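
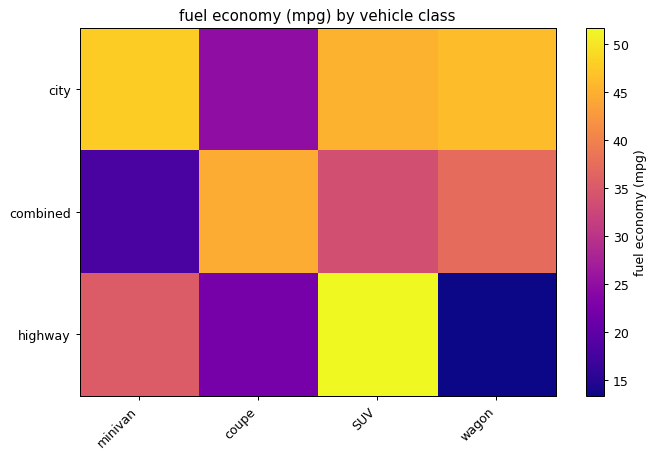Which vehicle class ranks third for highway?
coupe

Top 4 for highway: SUV ≈ 50, minivan ≈ 35, coupe ≈ 20, wagon ≈ 15.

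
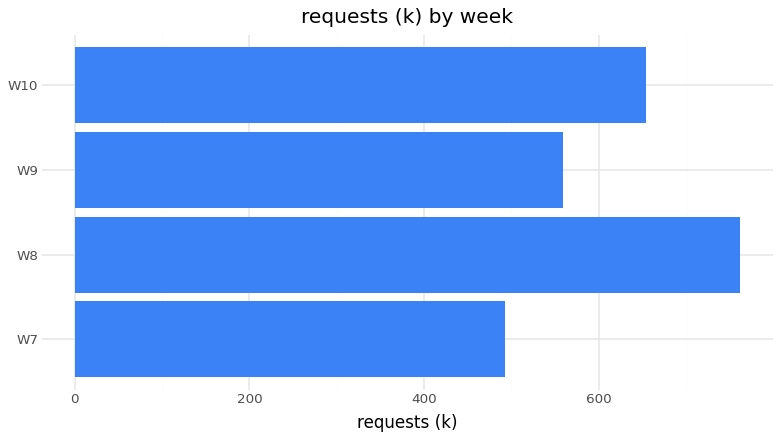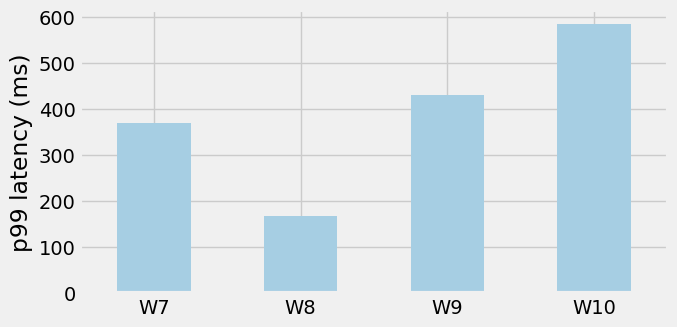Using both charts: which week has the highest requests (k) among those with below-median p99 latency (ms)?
Chart 2 median p99 latency (ms) ≈ 400; below-median weeks: W7, W8. Among those, W8 has the highest requests (k) (≈ 800).

W8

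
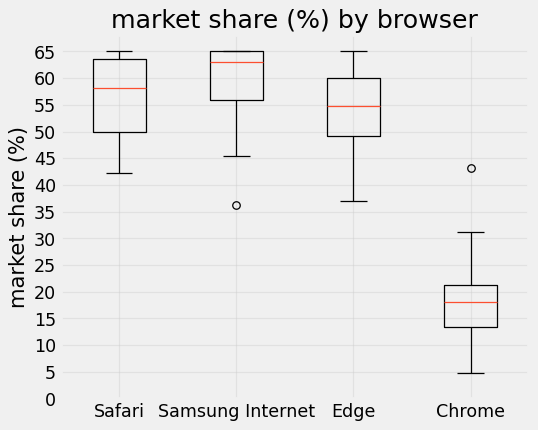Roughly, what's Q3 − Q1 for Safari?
≈ 15

Q3 ≈ 65, Q1 ≈ 50; IQR ≈ 15.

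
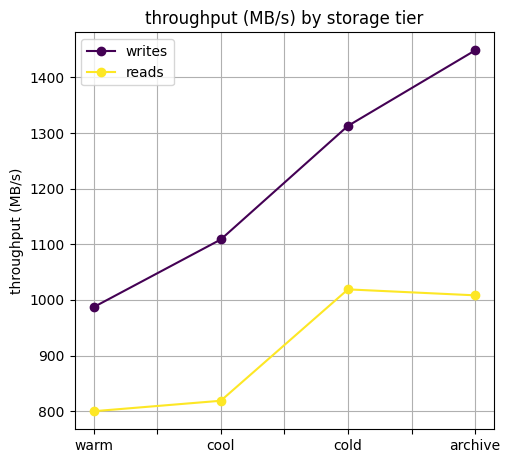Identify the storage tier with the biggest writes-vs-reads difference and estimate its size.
archive: writes ≈ 1400, reads ≈ 1000 → gap ≈ 400. Next-largest (cold) is only ≈ 300.

archive, ≈ 400 MB/s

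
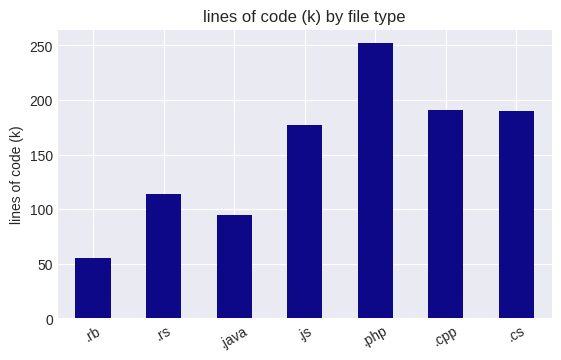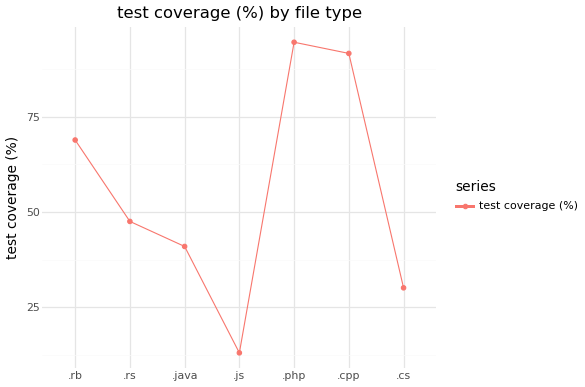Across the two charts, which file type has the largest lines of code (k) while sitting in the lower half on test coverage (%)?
Chart 2 median test coverage (%) ≈ 50; below-median file types: .java, .js, .cs. Among those, .cs has the highest lines of code (k) (≈ 200).

.cs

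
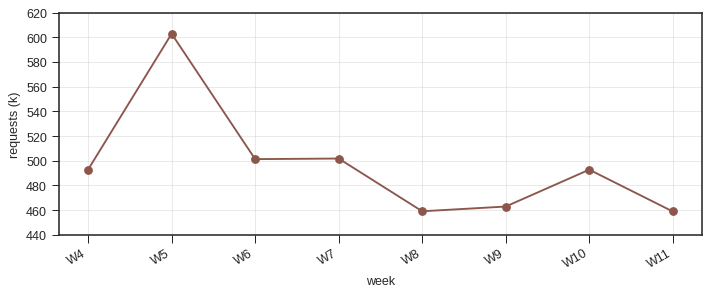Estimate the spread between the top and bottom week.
≈ 140

Max W5 ≈ 600, min W11 ≈ 460; range ≈ 140.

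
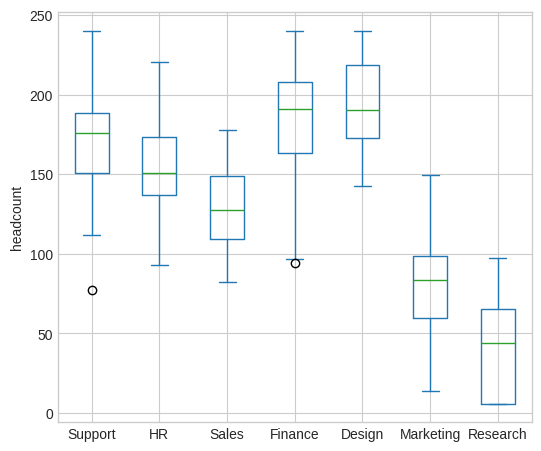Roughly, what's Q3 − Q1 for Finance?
≈ 40

Q3 ≈ 200, Q1 ≈ 160; IQR ≈ 40.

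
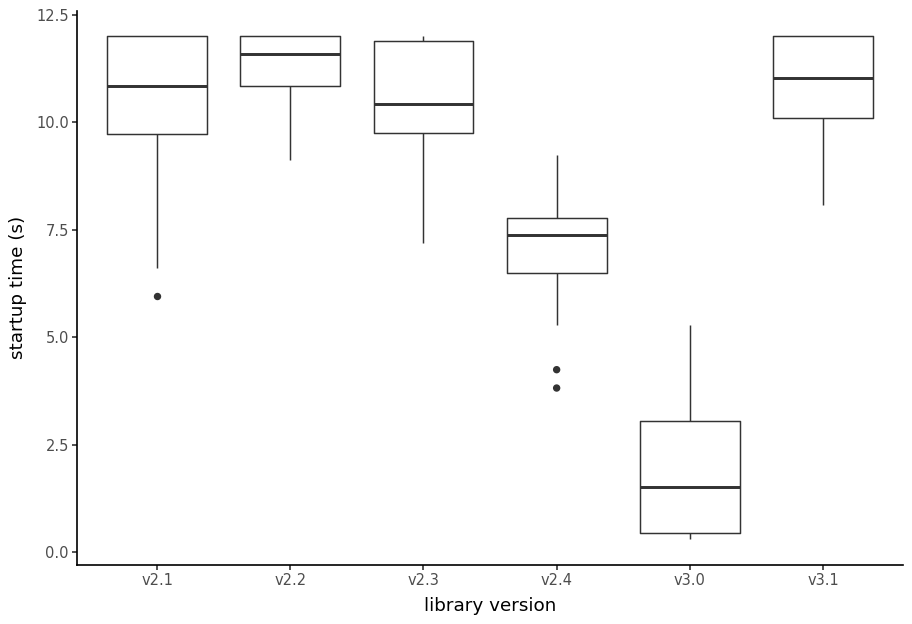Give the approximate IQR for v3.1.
≈ 2

Q3 ≈ 12, Q1 ≈ 10; IQR ≈ 2.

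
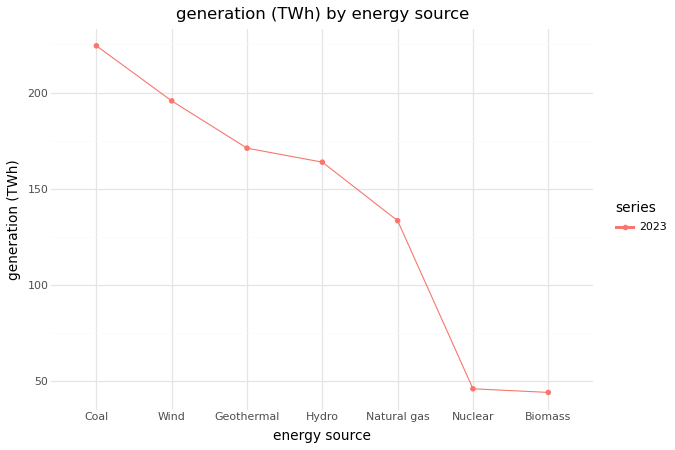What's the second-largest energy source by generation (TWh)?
Wind

Top 3: Coal ≈ 220, Wind ≈ 200, Geothermal ≈ 180.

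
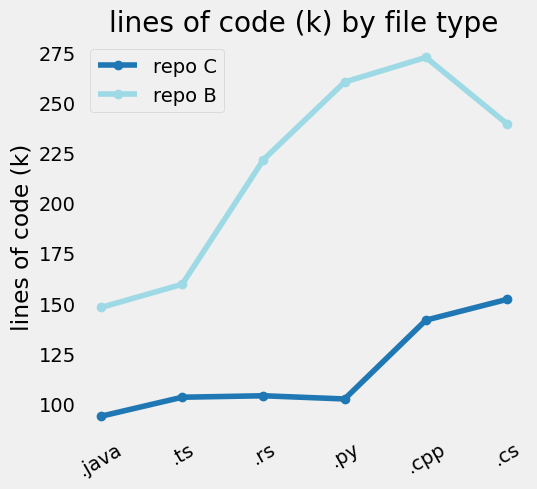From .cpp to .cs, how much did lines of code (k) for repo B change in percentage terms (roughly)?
≈ -14.3%

.cpp ≈ 280, .cs ≈ 240; (240 − 280) / 280 ≈ -14.3%.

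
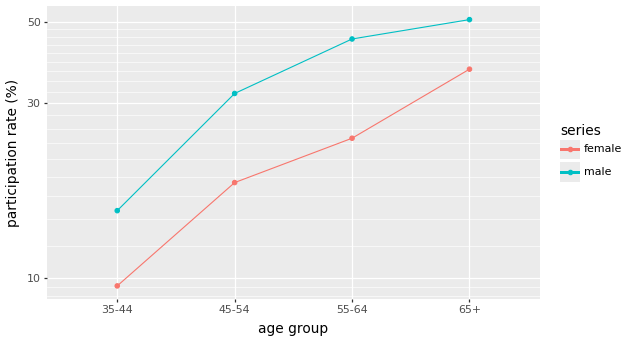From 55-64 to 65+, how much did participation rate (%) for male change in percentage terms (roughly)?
55-64 ≈ 45, 65+ ≈ 50; (50 − 45) / 45 ≈ +11.1%.

≈ +11.1%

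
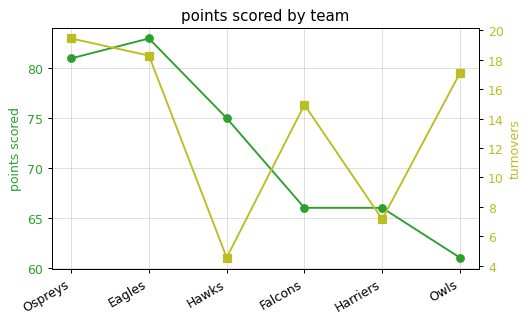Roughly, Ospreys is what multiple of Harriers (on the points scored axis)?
Ospreys ≈ 80, Harriers ≈ 66; 80/66 ≈ 1.21.

≈ 1.21×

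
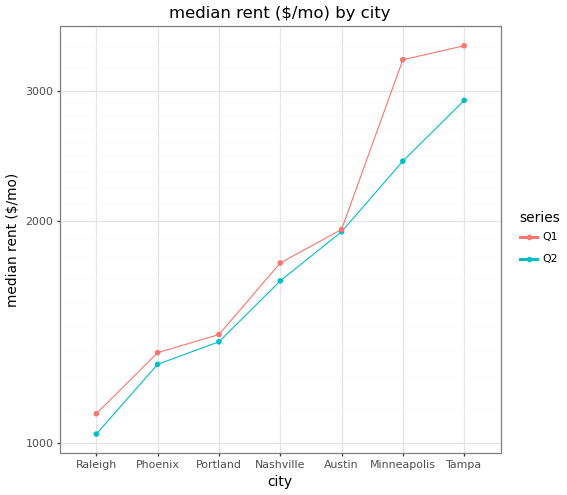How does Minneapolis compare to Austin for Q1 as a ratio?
Minneapolis ≈ 3500, Austin ≈ 2000; 3500/2000 ≈ 1.75.

≈ 1.75×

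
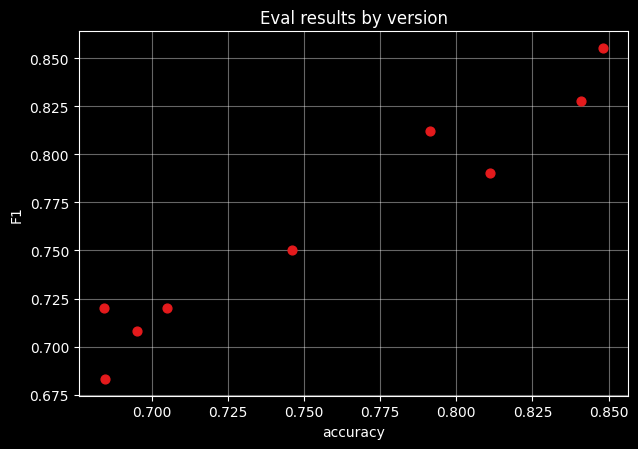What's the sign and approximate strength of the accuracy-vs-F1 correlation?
positive, strong

Points are positively correlated; strong (|r| ≈ 1.0).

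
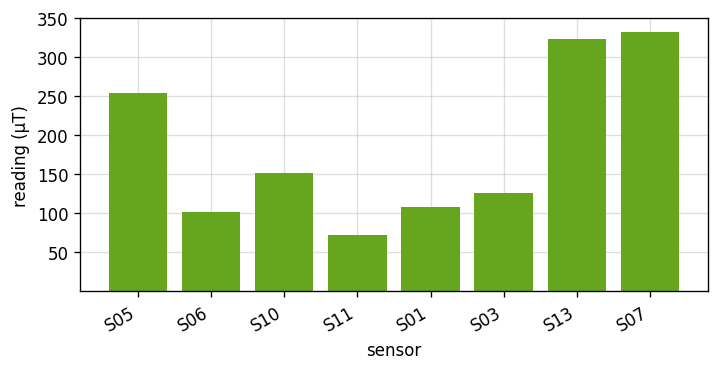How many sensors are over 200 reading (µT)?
Above 200: S05, S13, S07.

3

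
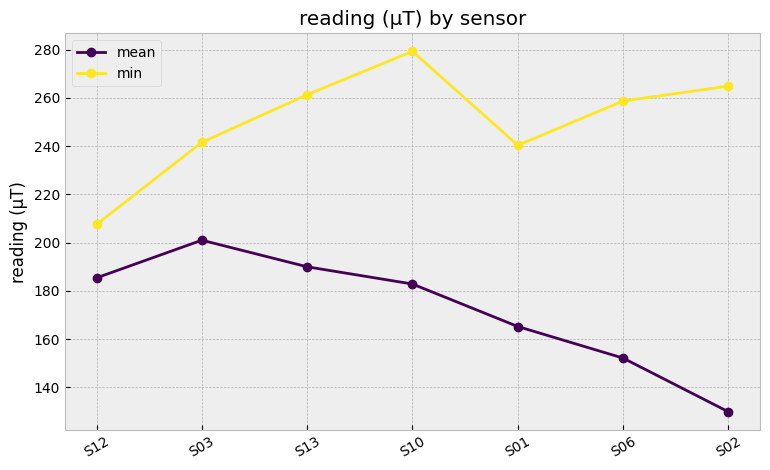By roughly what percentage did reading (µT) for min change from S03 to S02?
S03 ≈ 240, S02 ≈ 260; (260 − 240) / 240 ≈ +8.3%.

≈ +8.3%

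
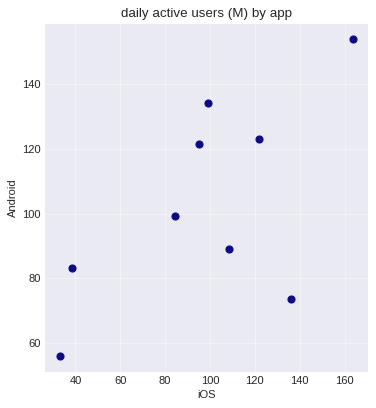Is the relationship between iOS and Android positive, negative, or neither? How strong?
Points are positively correlated; moderate (|r| ≈ 0.6).

positive, moderate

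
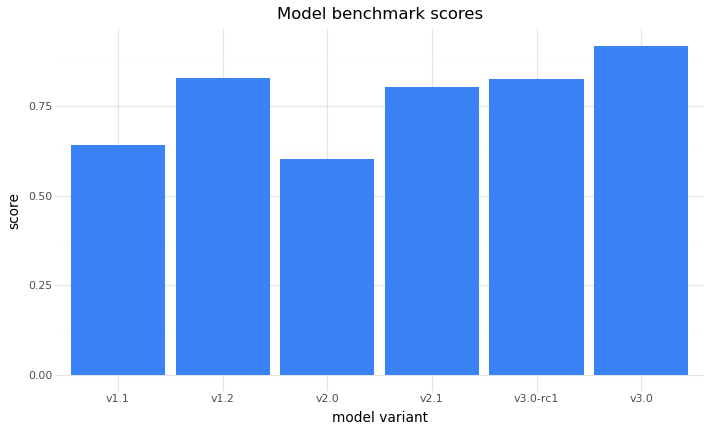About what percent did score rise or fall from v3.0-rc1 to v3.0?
v3.0-rc1 ≈ 0.8, v3.0 ≈ 0.9; (0.9 − 0.8) / 0.8 ≈ +12.5%.

≈ +12.5%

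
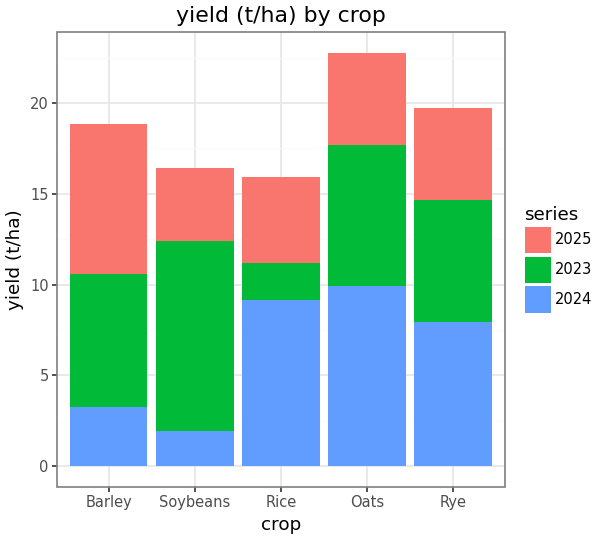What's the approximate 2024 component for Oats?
2024 top ≈ 10, bottom ≈ 0; segment ≈ 10.

≈ 10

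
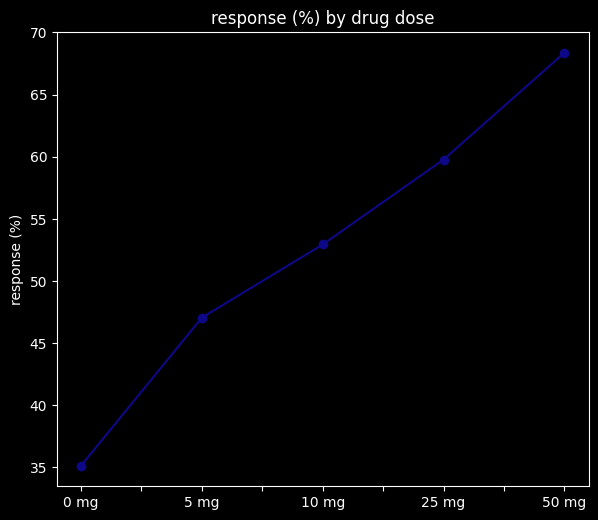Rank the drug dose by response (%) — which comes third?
10 mg

Top 4: 50 mg ≈ 70, 25 mg ≈ 60, 10 mg ≈ 55, 5 mg ≈ 45.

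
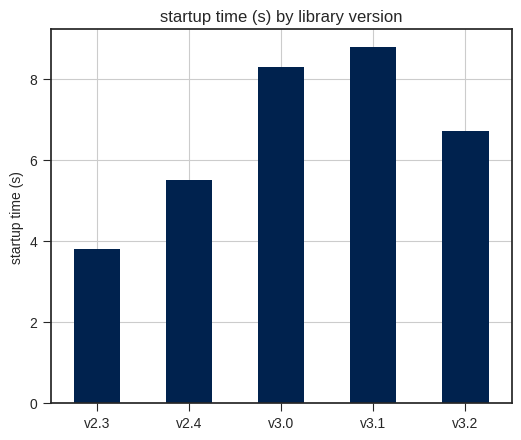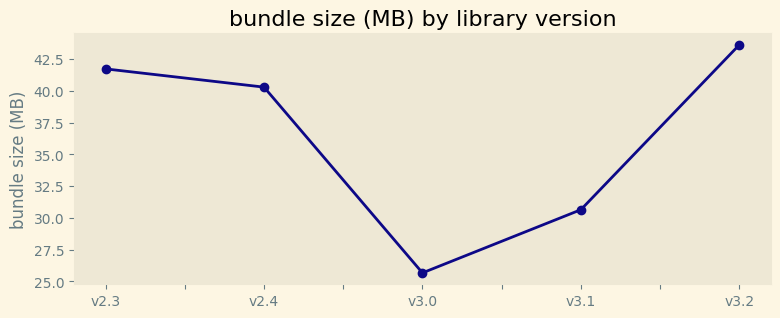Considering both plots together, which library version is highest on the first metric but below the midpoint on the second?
v3.1

Chart 2 median bundle size (MB) ≈ 40; below-median library versions: v3.0, v3.1. Among those, v3.1 has the highest startup time (s) (≈ 9).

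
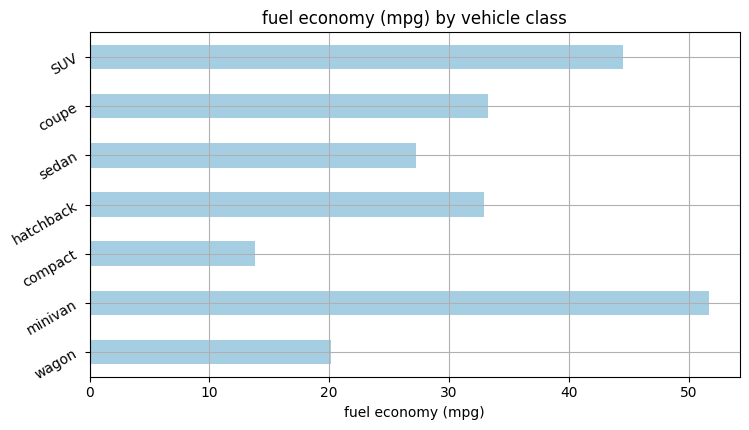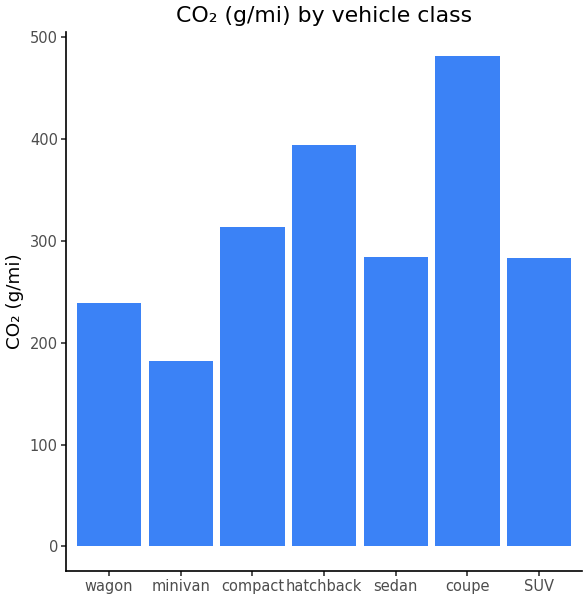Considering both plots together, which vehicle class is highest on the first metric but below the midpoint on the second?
Chart 2 median CO₂ (g/mi) ≈ 300; below-median vehicle classes: wagon, minivan, SUV. Among those, minivan has the highest fuel economy (mpg) (≈ 50).

minivan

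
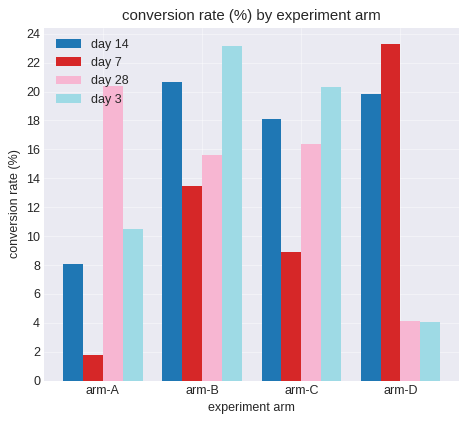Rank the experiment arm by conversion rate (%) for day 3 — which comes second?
Top 3 for day 3: arm-B ≈ 24, arm-C ≈ 20, arm-A ≈ 10.

arm-C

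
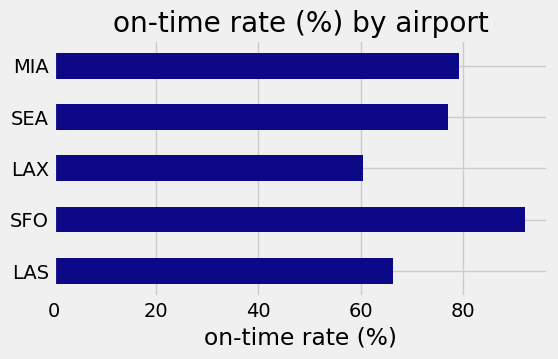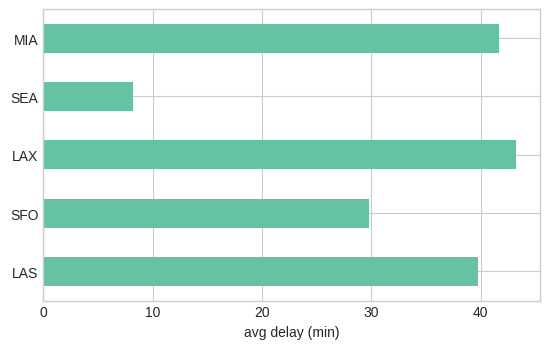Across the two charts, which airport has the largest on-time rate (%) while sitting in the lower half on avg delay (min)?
Chart 2 median avg delay (min) ≈ 40; below-median airports: SFO, SEA. Among those, SFO has the highest on-time rate (%) (≈ 90).

SFO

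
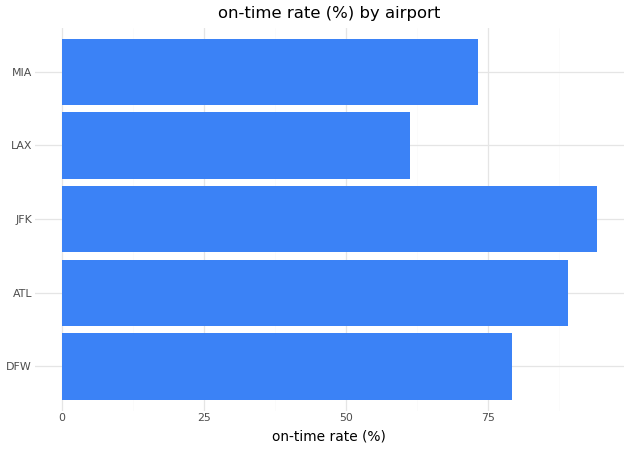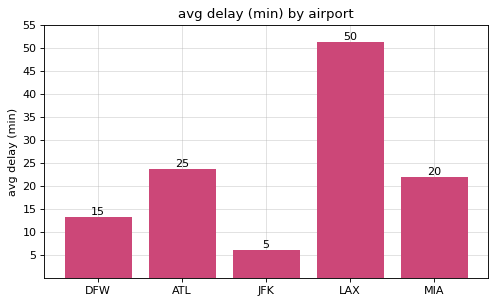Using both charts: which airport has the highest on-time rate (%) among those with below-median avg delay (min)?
JFK

Chart 2 median avg delay (min) ≈ 20; below-median airports: DFW, JFK. Among those, JFK has the highest on-time rate (%) (≈ 90).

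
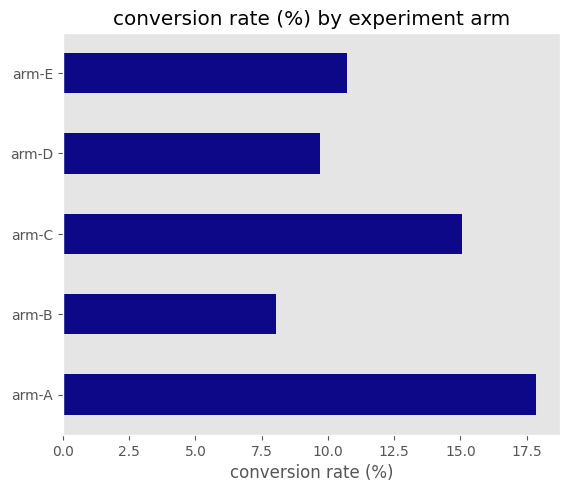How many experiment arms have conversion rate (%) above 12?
2

Above 12: arm-A, arm-C.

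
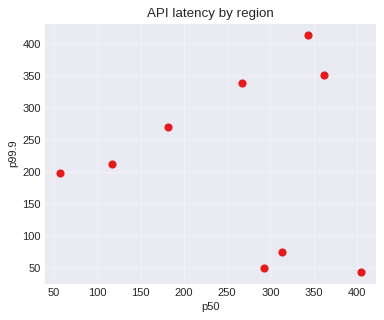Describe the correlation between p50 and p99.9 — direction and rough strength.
Points are roughly uncorrelated; weak (|r| ≈ 0.1).

no clear correlation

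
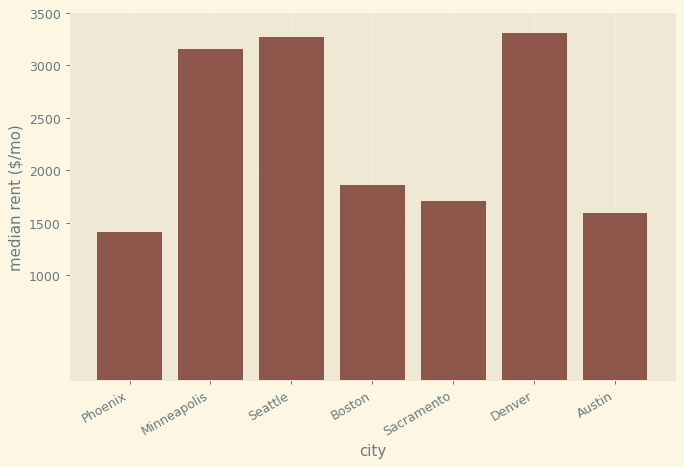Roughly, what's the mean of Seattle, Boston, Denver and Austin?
(3500 + 2000 + 3500 + 1500) / 4 ≈ 2625.

≈ 2625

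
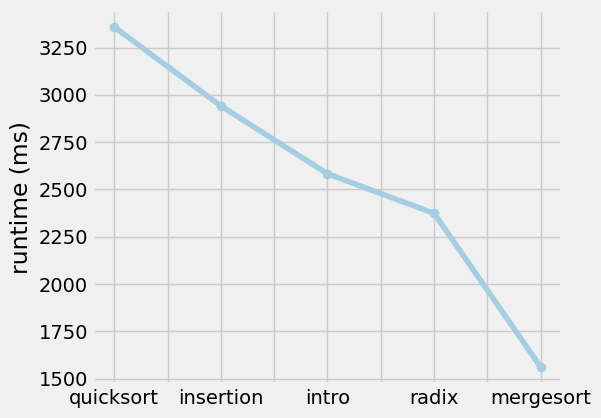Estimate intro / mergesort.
≈ 1.62×

intro ≈ 2600, mergesort ≈ 1600; 2600/1600 ≈ 1.62.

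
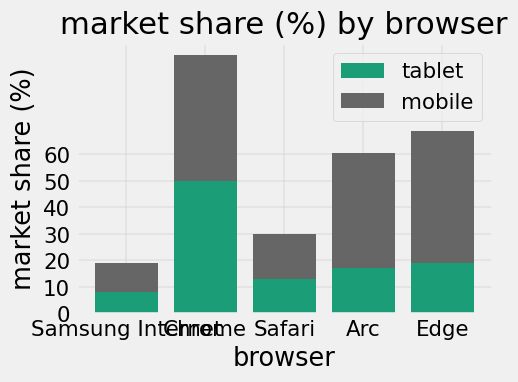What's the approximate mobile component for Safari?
≈ 20

mobile top ≈ 30, bottom ≈ 10; segment ≈ 20.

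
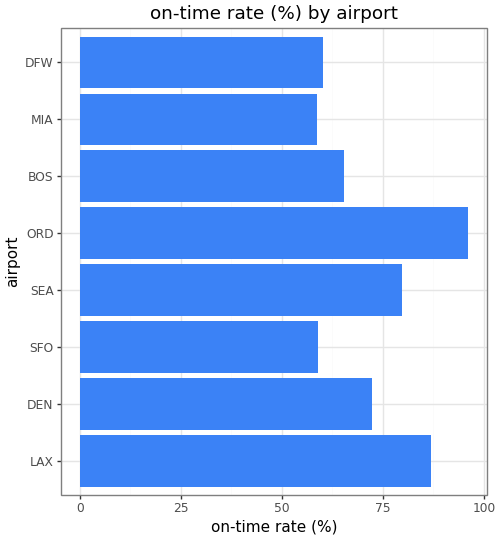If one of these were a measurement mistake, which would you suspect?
ORD ≈ 100; the rest sit between ≈ 60 and ≈ 90.

ORD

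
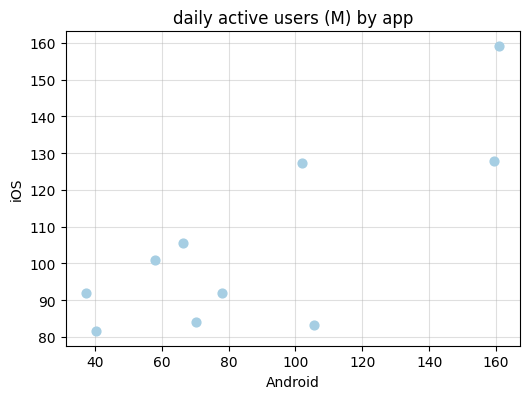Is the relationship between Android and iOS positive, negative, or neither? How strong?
Points are positively correlated; strong (|r| ≈ 0.8).

positive, strong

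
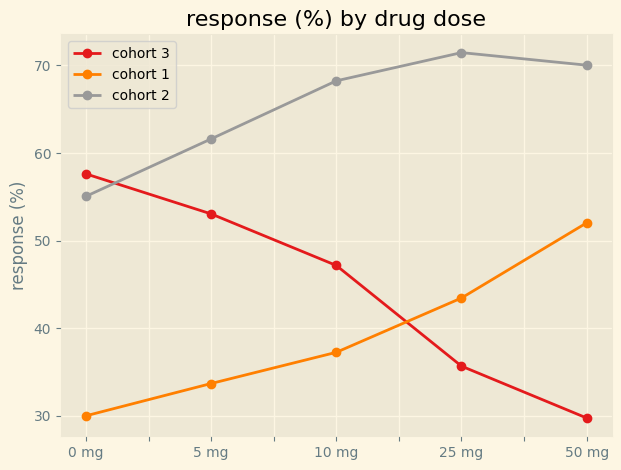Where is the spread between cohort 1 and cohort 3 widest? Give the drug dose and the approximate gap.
0 mg, ≈ 30 %

0 mg: cohort 1 ≈ 30, cohort 3 ≈ 60 → gap ≈ 30. Next-largest (50 mg) is only ≈ 20.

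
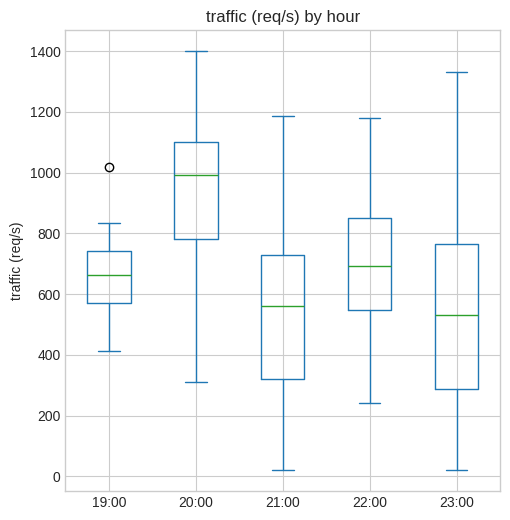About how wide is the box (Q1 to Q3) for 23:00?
≈ 450

Q3 ≈ 750, Q1 ≈ 300; IQR ≈ 450.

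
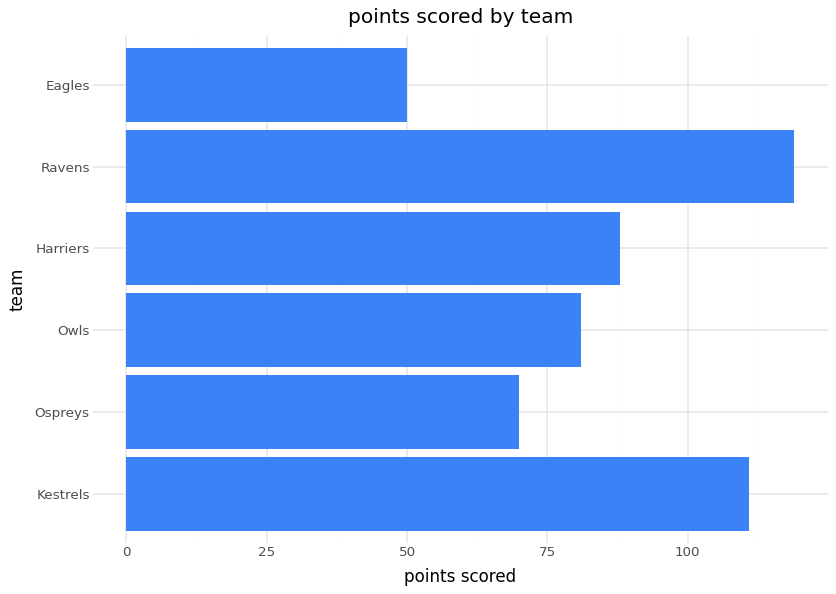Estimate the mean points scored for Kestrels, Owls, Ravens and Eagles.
≈ 90

(110 + 80 + 120 + 50) / 4 ≈ 90.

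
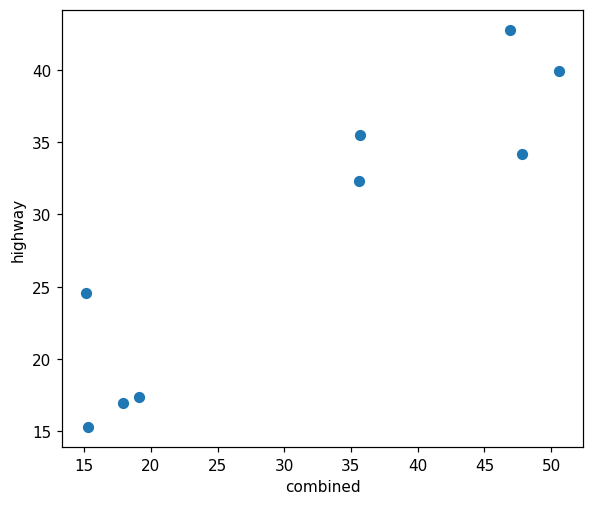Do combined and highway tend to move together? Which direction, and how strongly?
positive, strong

Points are positively correlated; strong (|r| ≈ 0.9).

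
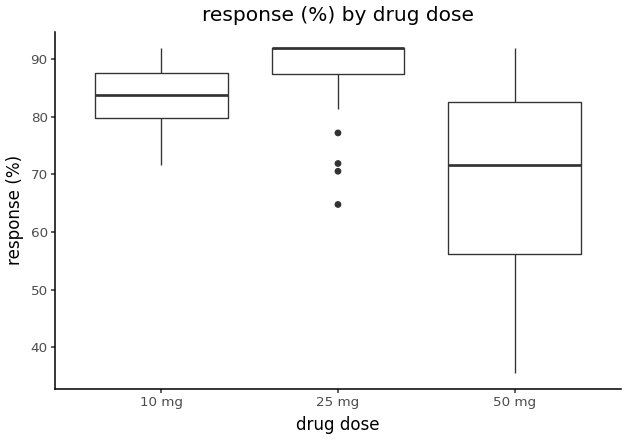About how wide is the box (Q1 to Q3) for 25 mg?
Q3 ≈ 92, Q1 ≈ 88; IQR ≈ 4.

≈ 4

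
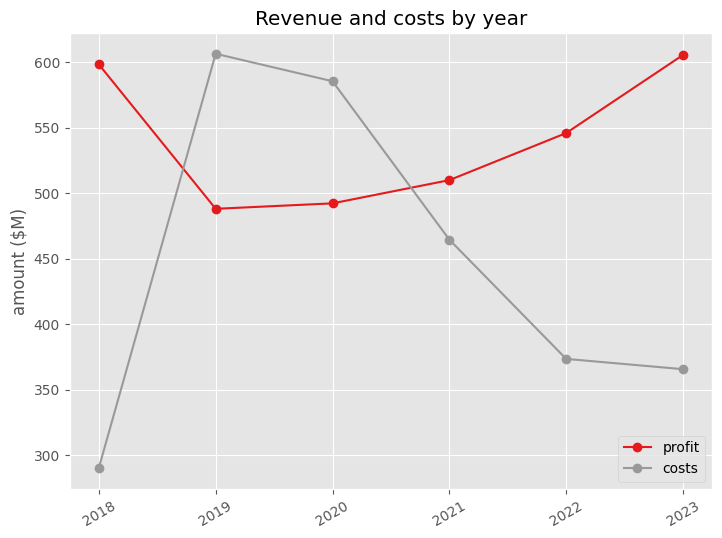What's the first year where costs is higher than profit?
2019

2018: costs ≈ 300 vs profit ≈ 600 (not yet); 2019: costs ≈ 600 vs profit ≈ 500 (first crossover).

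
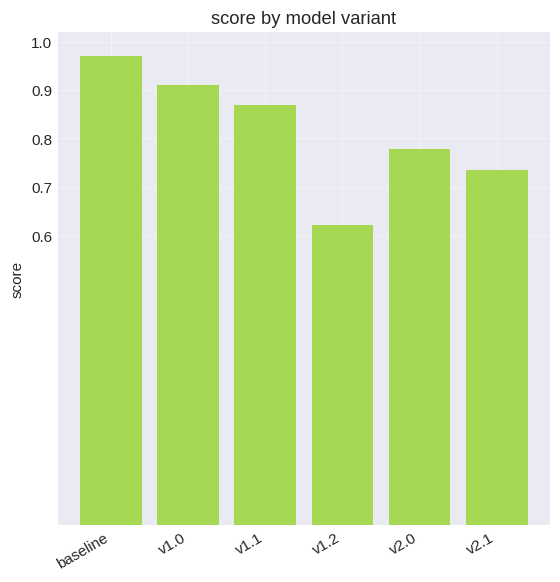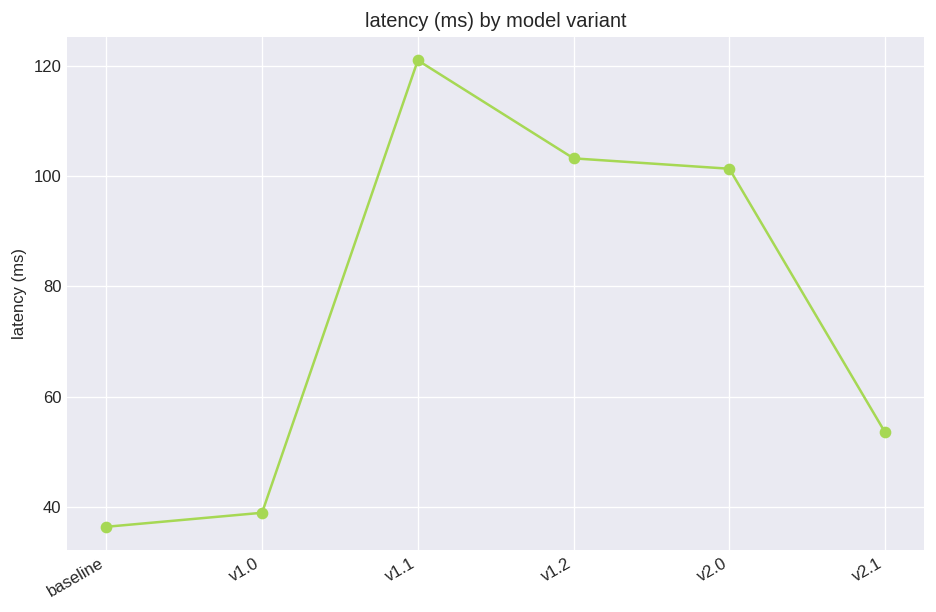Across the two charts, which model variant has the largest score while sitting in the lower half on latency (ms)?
Chart 2 median latency (ms) ≈ 80; below-median model variants: baseline, v1.0, v2.1. Among those, baseline has the highest score (≈ 1).

baseline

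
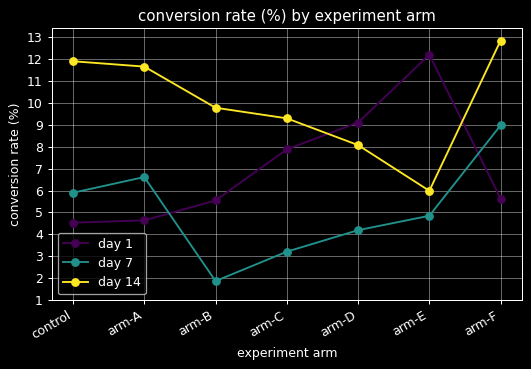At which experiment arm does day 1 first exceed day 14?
arm-D

arm-C: day 1 ≈ 8 vs day 14 ≈ 9 (not yet); arm-D: day 1 ≈ 9 vs day 14 ≈ 8 (first crossover).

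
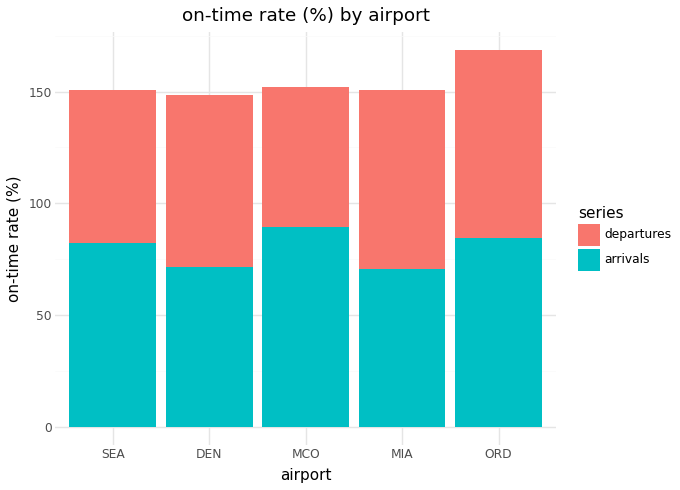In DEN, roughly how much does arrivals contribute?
arrivals top ≈ 80, bottom ≈ 0; segment ≈ 80.

≈ 80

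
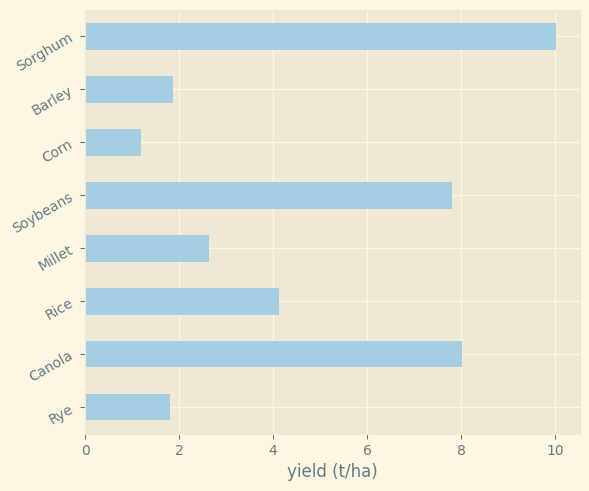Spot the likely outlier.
Sorghum ≈ 10; the rest sit between ≈ 1 and ≈ 8.

Sorghum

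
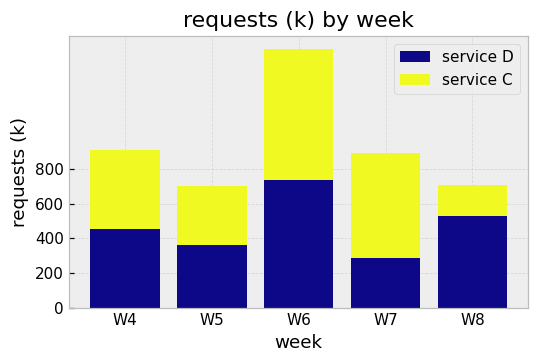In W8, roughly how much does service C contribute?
service C top ≈ 800, bottom ≈ 600; segment ≈ 200.

≈ 200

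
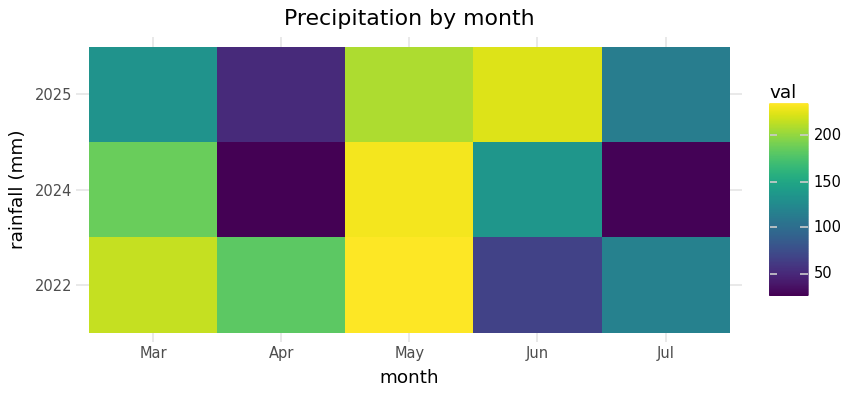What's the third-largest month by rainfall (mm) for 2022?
Apr

Top 4 for 2022: May ≈ 240, Mar ≈ 220, Apr ≈ 180, Jul ≈ 120.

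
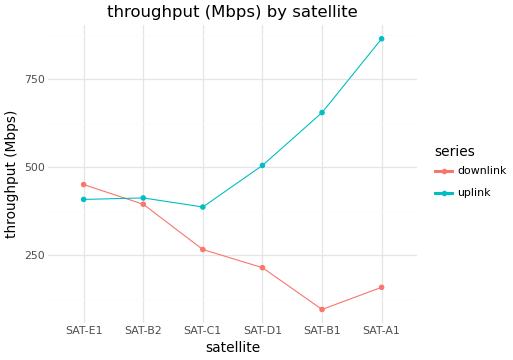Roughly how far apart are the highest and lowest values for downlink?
≈ 400

Max SAT-E1 ≈ 500, min SAT-B1 ≈ 100; range ≈ 400.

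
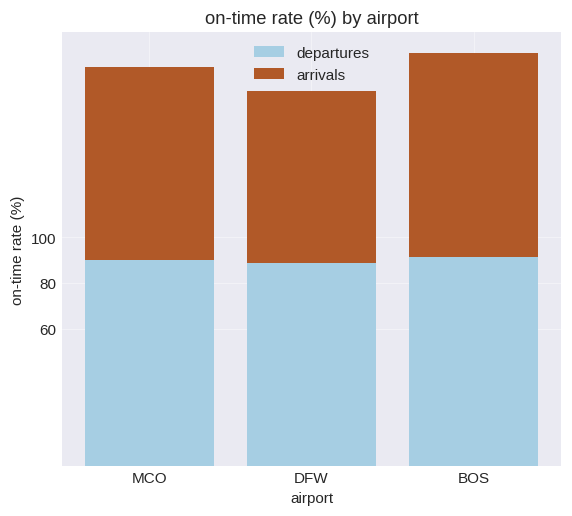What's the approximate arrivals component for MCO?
≈ 80

arrivals top ≈ 180, bottom ≈ 100; segment ≈ 80.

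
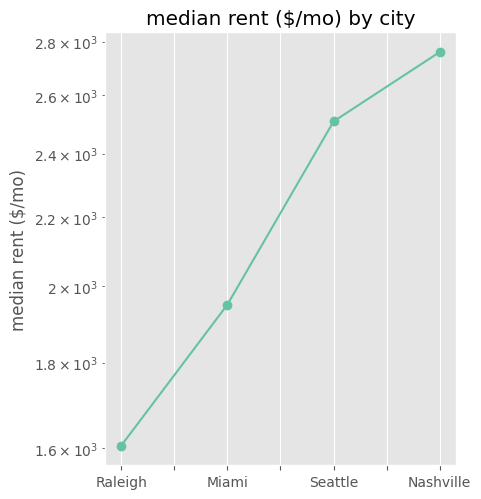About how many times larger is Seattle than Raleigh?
Seattle ≈ 2500, Raleigh ≈ 1600; 2500/1600 ≈ 1.56.

≈ 1.56×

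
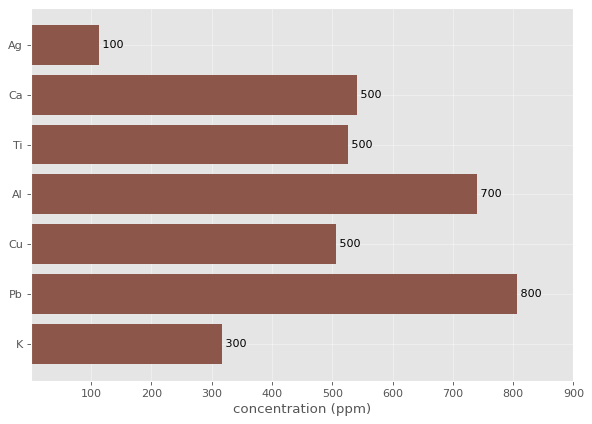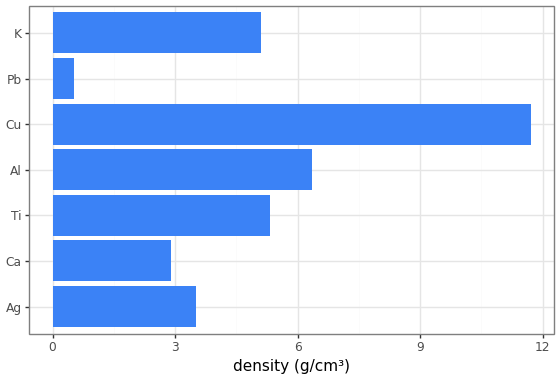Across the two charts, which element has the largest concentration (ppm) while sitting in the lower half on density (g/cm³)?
Chart 2 median density (g/cm³) ≈ 6; below-median elements: Ag, Ca, Pb. Among those, Pb has the highest concentration (ppm) (≈ 800).

Pb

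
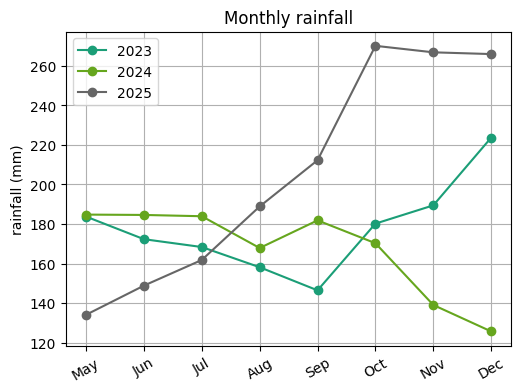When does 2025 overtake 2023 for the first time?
Aug

Jul: 2025 ≈ 160 vs 2023 ≈ 160 (not yet); Aug: 2025 ≈ 180 vs 2023 ≈ 160 (first crossover).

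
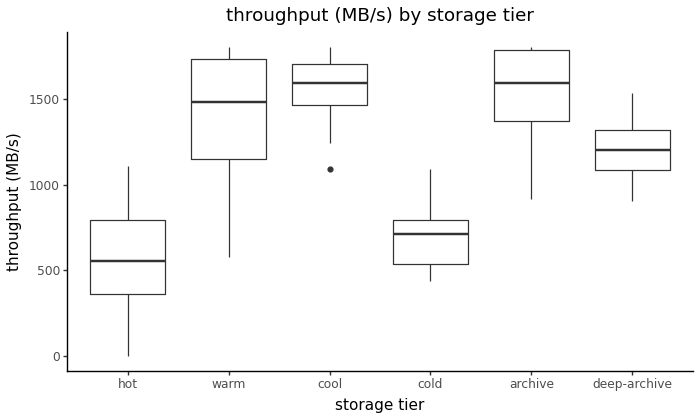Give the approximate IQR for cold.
≈ 300

Q3 ≈ 800, Q1 ≈ 500; IQR ≈ 300.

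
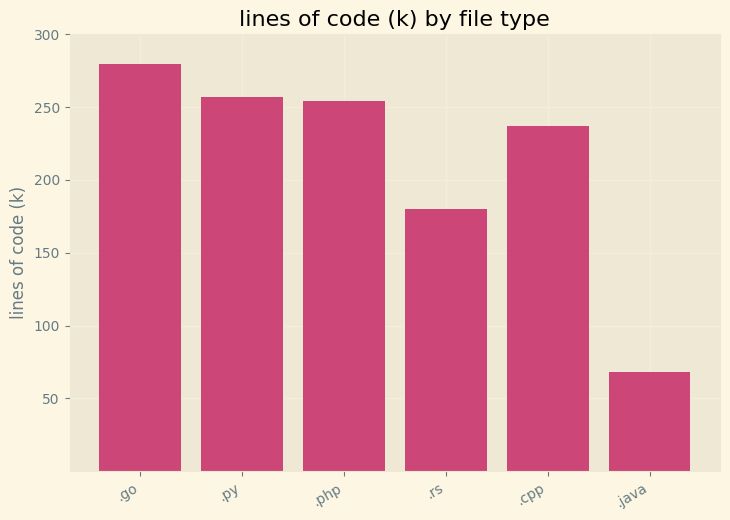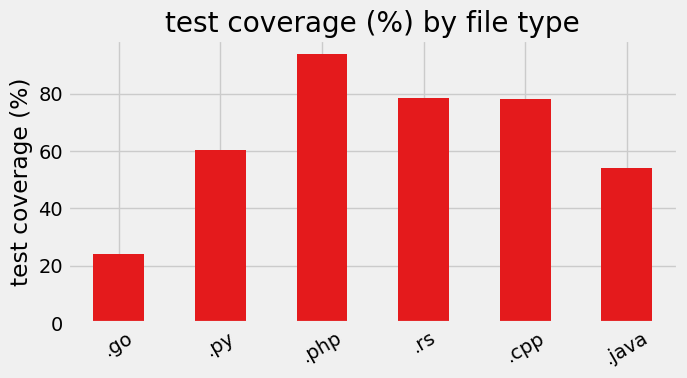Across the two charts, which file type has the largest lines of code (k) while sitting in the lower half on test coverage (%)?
.go

Chart 2 median test coverage (%) ≈ 70; below-median file types: .go, .py, .java. Among those, .go has the highest lines of code (k) (≈ 300).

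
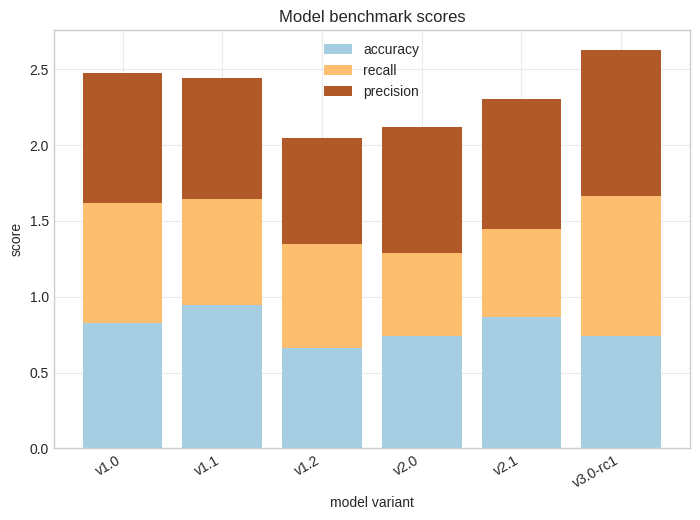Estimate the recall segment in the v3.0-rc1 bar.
recall top ≈ 1.5, bottom ≈ 0.5; segment ≈ 1.0.

≈ 1.0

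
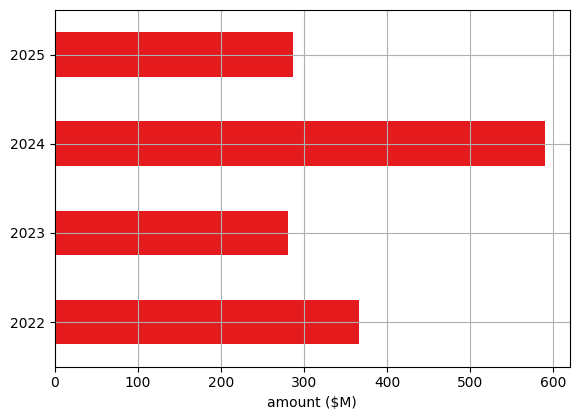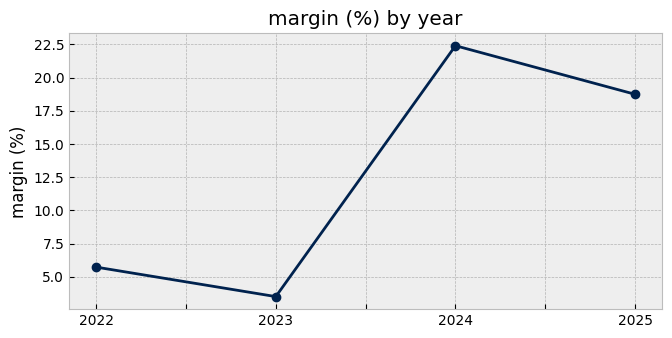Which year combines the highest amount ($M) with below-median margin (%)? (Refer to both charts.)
Chart 2 median margin (%) ≈ 10; below-median years: 2022, 2023. Among those, 2022 has the highest amount ($M) (≈ 400).

2022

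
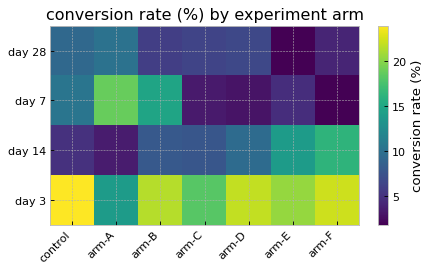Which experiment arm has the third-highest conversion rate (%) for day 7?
control

Top 4 for day 7: arm-A ≈ 18, arm-B ≈ 14, control ≈ 10, arm-E ≈ 4.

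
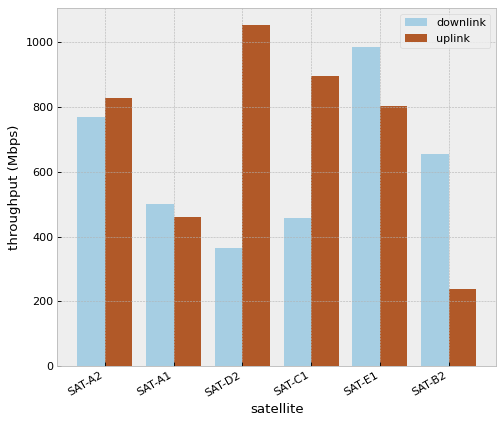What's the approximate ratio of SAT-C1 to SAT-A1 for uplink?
≈ 1.8×

SAT-C1 ≈ 900, SAT-A1 ≈ 500; 900/500 ≈ 1.8.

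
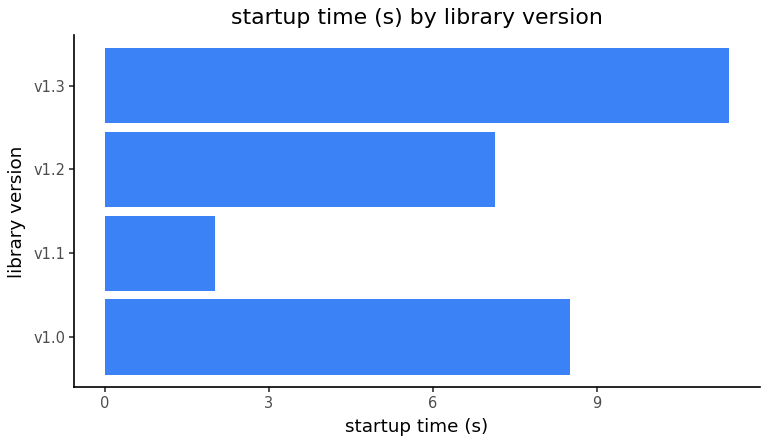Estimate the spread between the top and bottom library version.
≈ 9

Max v1.3 ≈ 11, min v1.1 ≈ 2; range ≈ 9.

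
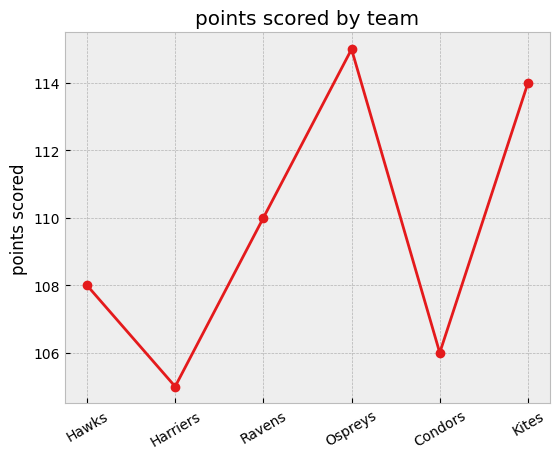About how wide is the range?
Max Ospreys ≈ 115, min Harriers ≈ 105; range ≈ 10.

≈ 10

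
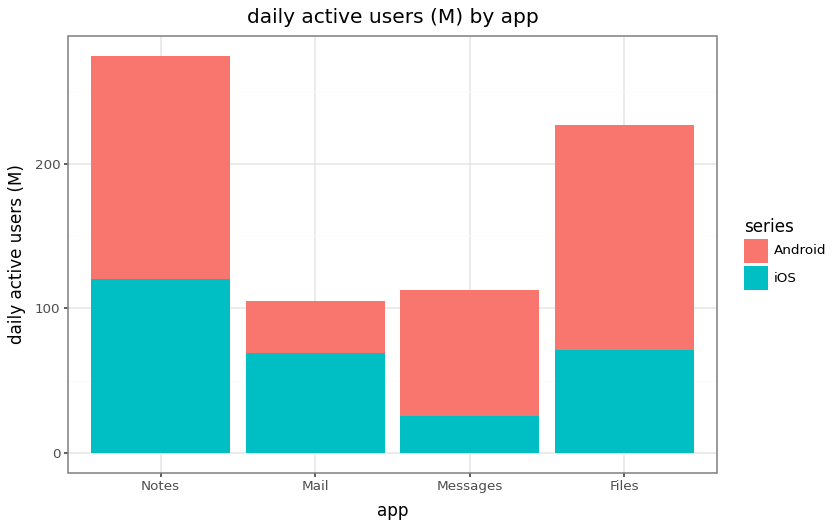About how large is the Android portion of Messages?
≈ 75

Android top ≈ 100, bottom ≈ 25; segment ≈ 75.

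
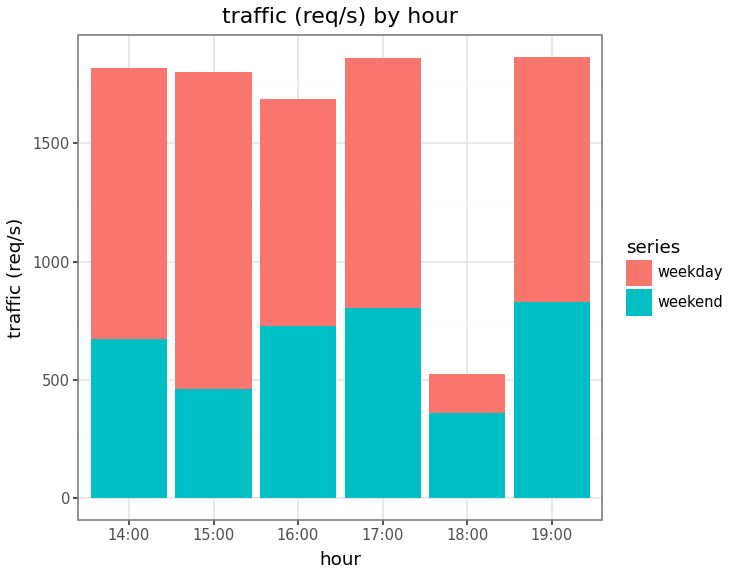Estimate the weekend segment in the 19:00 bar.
≈ 800

weekend top ≈ 800, bottom ≈ 0; segment ≈ 800.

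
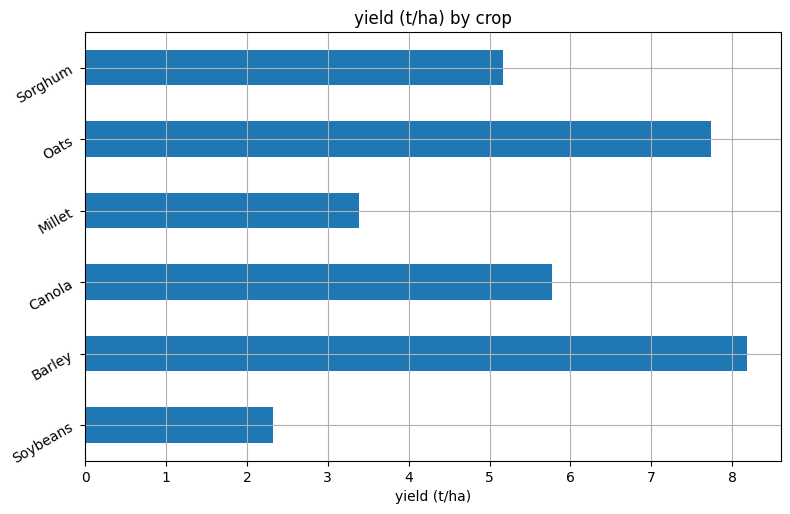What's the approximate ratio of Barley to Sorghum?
Barley ≈ 8, Sorghum ≈ 5; 8/5 ≈ 1.6.

≈ 1.6×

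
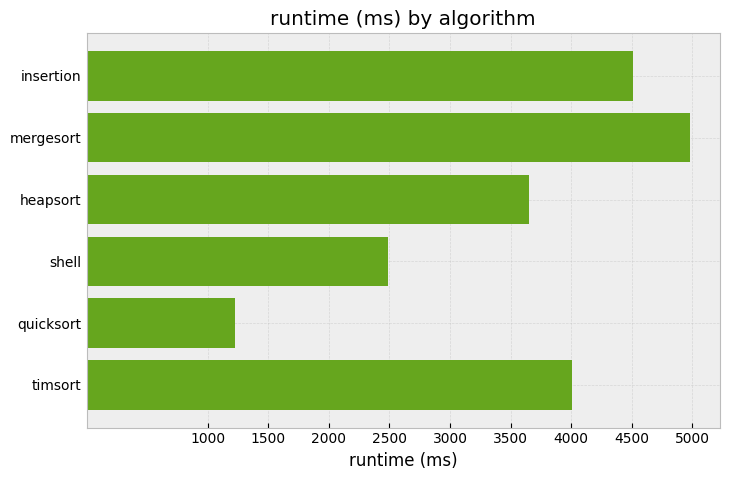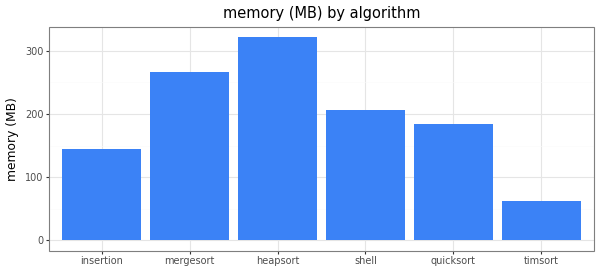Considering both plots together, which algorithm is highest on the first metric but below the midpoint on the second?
Chart 2 median memory (MB) ≈ 200; below-median algorithms: insertion, quicksort, timsort. Among those, insertion has the highest runtime (ms) (≈ 4500).

insertion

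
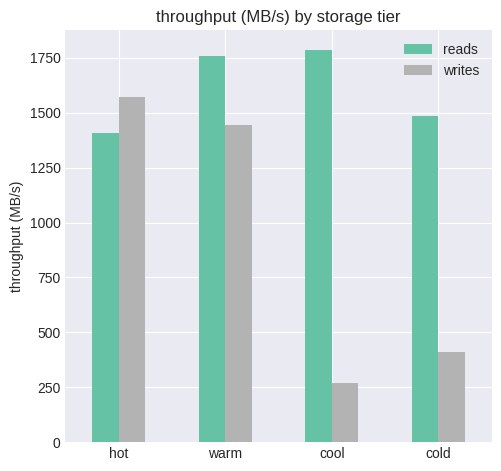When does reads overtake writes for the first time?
hot: reads ≈ 1400 vs writes ≈ 1600 (not yet); warm: reads ≈ 1800 vs writes ≈ 1400 (first crossover).

warm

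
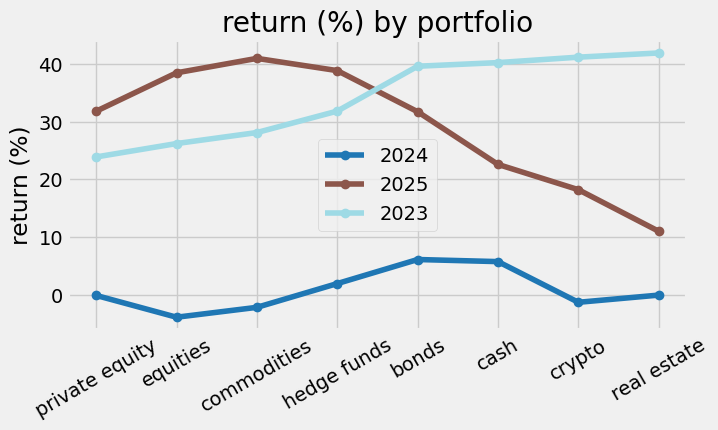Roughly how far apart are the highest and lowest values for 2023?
≈ 15

Max real estate ≈ 40, min private equity ≈ 25; range ≈ 15.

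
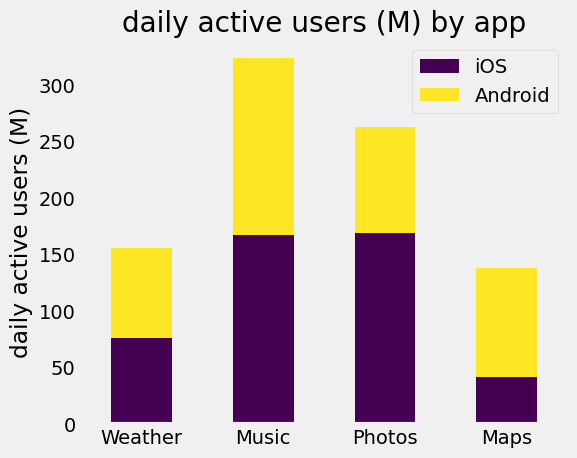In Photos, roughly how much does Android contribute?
Android top ≈ 250, bottom ≈ 150; segment ≈ 100.

≈ 100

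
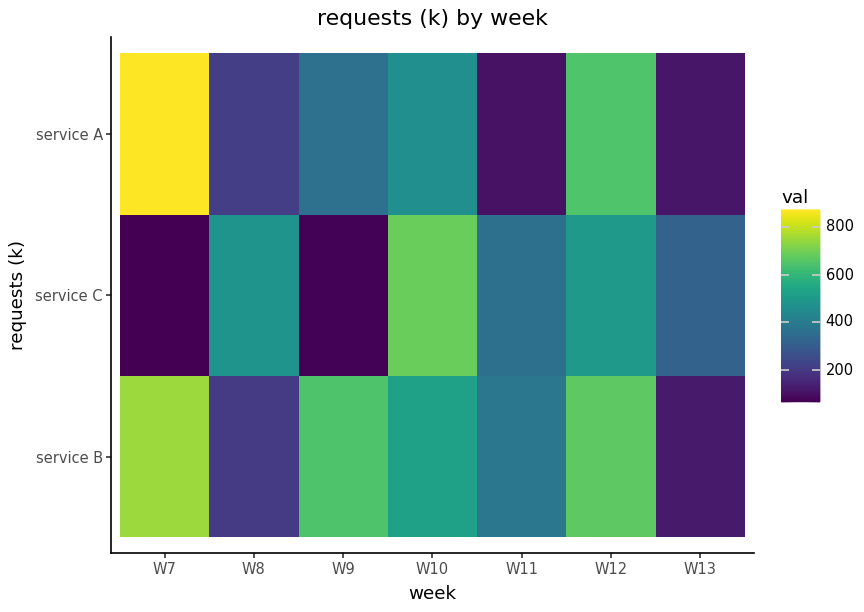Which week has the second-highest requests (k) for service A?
W12

Top 3 for service A: W7 ≈ 900, W12 ≈ 700, W10 ≈ 500.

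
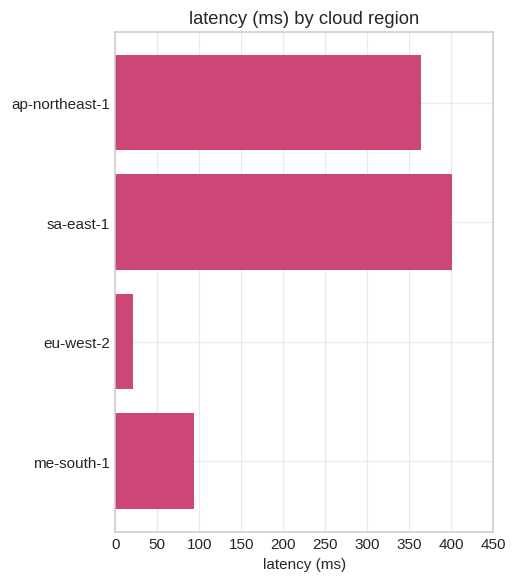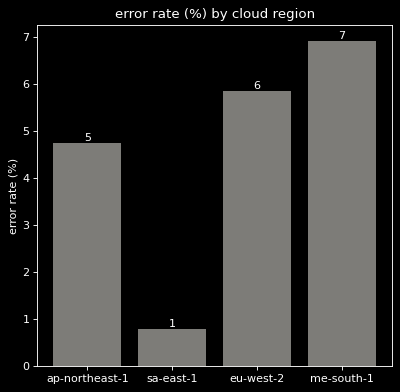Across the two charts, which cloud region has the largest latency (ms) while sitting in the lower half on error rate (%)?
sa-east-1

Chart 2 median error rate (%) ≈ 5; below-median cloud regions: ap-northeast-1, sa-east-1. Among those, sa-east-1 has the highest latency (ms) (≈ 400).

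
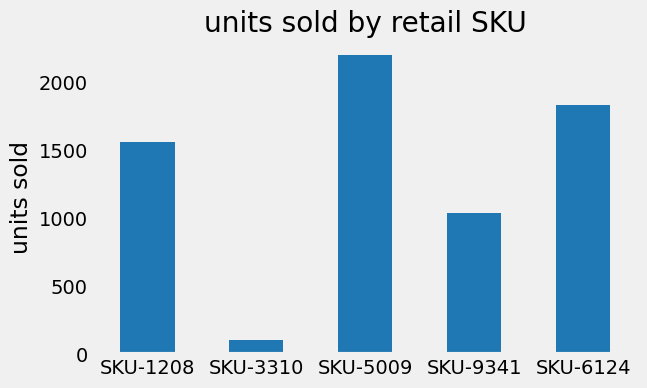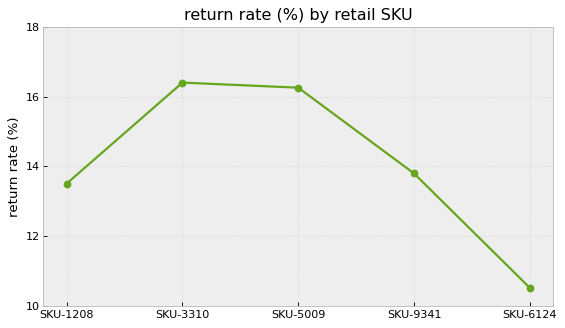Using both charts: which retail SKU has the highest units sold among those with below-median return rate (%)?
SKU-6124

Chart 2 median return rate (%) ≈ 14; below-median retail SKUs: SKU-1208, SKU-6124. Among those, SKU-6124 has the highest units sold (≈ 2000).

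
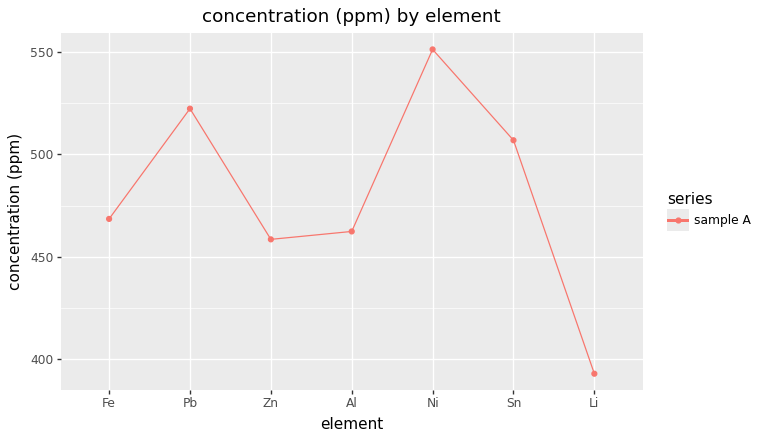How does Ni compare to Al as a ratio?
Ni ≈ 560, Al ≈ 460; 560/460 ≈ 1.22.

≈ 1.22×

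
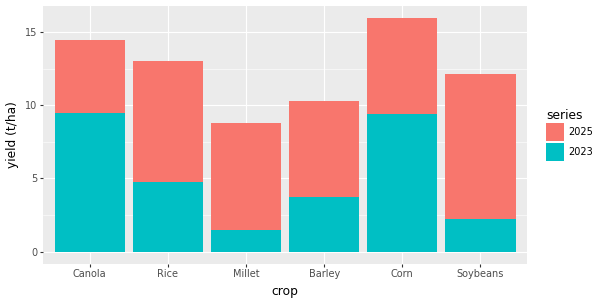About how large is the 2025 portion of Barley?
2025 top ≈ 10, bottom ≈ 4; segment ≈ 6.

≈ 6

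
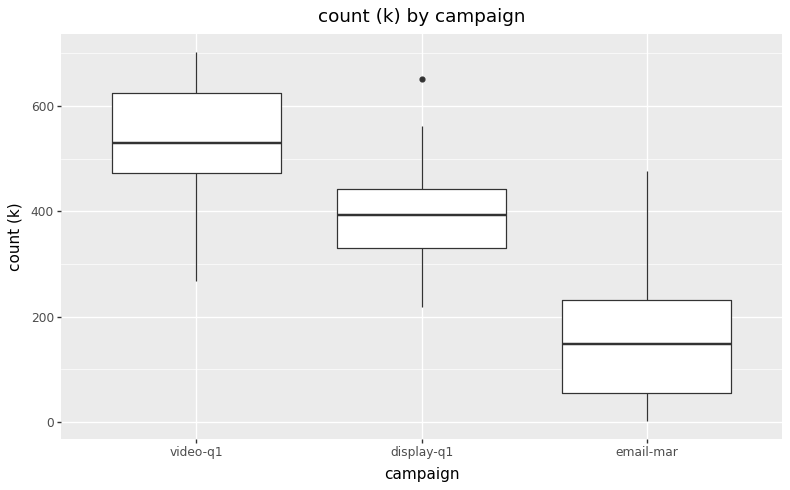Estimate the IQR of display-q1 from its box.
≈ 100

Q3 ≈ 450, Q1 ≈ 350; IQR ≈ 100.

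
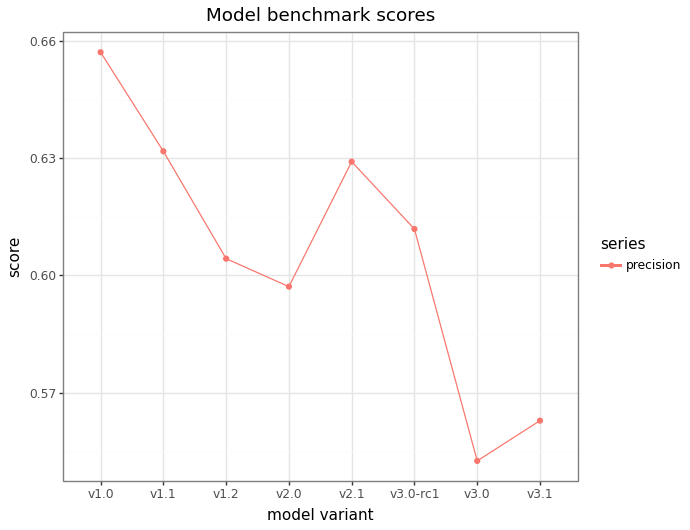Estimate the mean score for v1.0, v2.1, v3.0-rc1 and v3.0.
(0.66 + 0.63 + 0.61 + 0.55) / 4 ≈ 0.61.

≈ 0.61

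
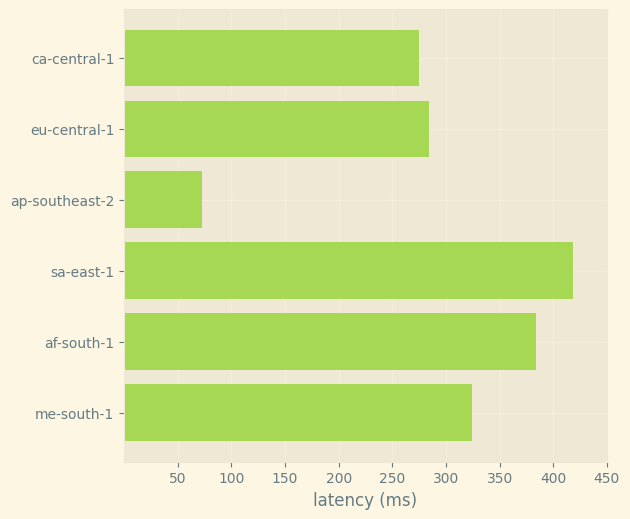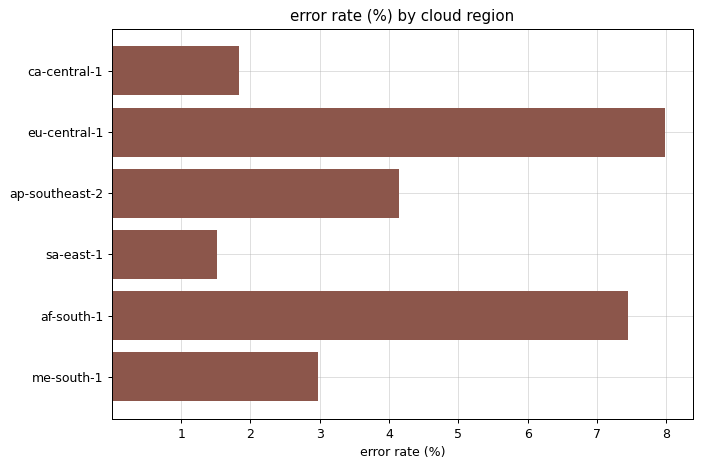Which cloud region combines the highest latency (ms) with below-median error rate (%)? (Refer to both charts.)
sa-east-1

Chart 2 median error rate (%) ≈ 4; below-median cloud regions: ca-central-1, sa-east-1, me-south-1. Among those, sa-east-1 has the highest latency (ms) (≈ 400).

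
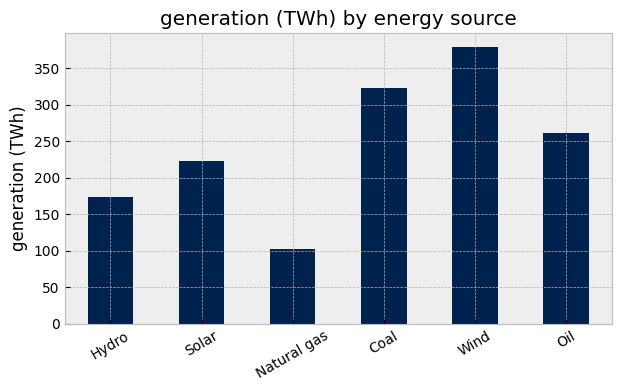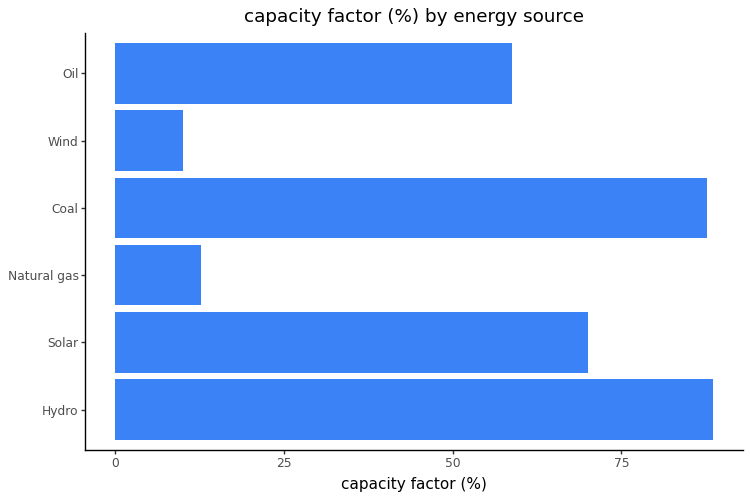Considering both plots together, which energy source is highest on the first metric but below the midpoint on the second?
Wind

Chart 2 median capacity factor (%) ≈ 60; below-median energy sources: Natural gas, Wind, Oil. Among those, Wind has the highest generation (TWh) (≈ 400).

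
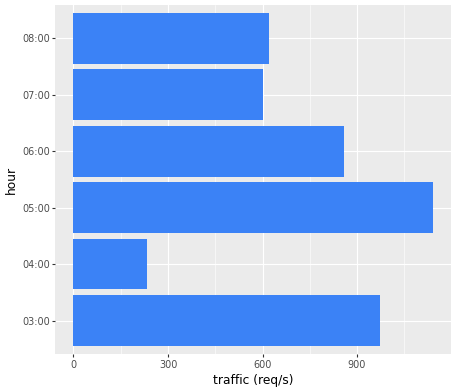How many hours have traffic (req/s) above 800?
3

Above 800: 03:00, 05:00, 06:00.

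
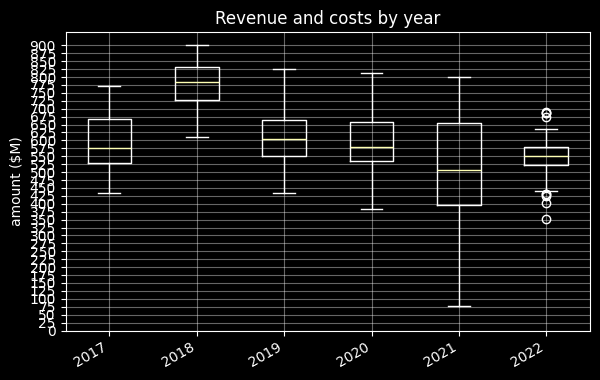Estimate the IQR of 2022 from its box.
Q3 ≈ 575, Q1 ≈ 525; IQR ≈ 50.

≈ 50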